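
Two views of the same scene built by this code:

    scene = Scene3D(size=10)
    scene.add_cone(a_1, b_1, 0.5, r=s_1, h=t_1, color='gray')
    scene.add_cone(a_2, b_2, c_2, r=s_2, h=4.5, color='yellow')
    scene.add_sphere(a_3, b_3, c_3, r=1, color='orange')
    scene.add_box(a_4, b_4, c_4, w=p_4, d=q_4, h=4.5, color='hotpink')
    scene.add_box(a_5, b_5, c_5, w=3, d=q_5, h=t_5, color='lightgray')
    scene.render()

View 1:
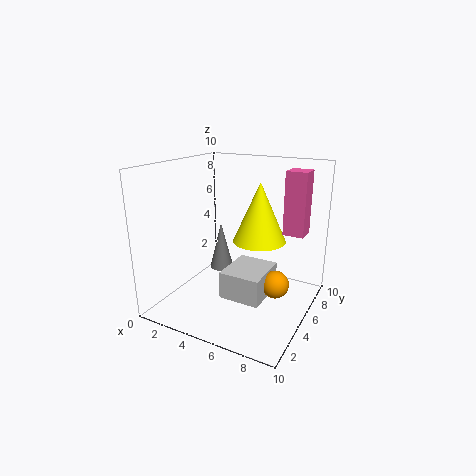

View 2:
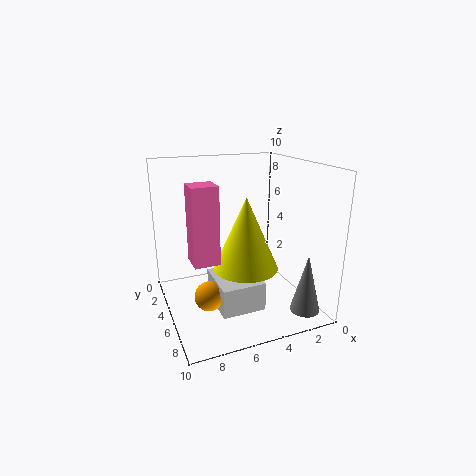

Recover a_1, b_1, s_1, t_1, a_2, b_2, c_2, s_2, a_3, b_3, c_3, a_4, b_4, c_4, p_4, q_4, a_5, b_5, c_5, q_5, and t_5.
a_1 = 1.5, b_1 = 8.5, s_1 = 1, t_1 = 4, a_2 = 5.5, b_2 = 7.5, c_2 = 4, s_2 = 2, a_3 = 7.5, b_3 = 6, c_3 = 1.5, a_4 = 7.5, b_4 = 7, c_4 = 5, p_4 = 1.5, q_4 = 1.5, a_5 = 4, b_5 = 4, c_5 = 0.5, q_5 = 3.5, t_5 = 2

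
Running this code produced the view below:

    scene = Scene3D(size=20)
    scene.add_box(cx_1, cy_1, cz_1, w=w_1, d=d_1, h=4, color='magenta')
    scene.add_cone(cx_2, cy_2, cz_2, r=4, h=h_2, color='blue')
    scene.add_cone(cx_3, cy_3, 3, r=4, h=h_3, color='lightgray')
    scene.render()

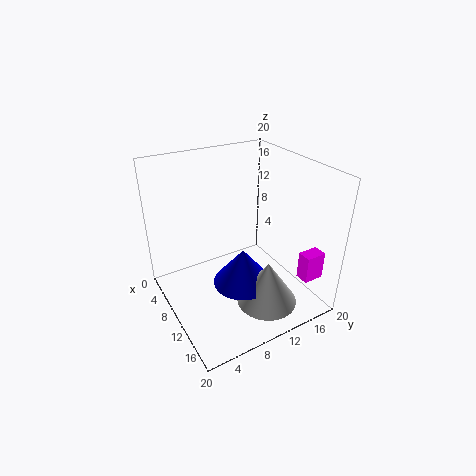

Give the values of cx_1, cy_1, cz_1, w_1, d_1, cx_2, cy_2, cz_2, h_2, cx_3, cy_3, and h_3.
cx_1 = 15; cy_1 = 17; cz_1 = 4; w_1 = 2; d_1 = 3; cx_2 = 13; cy_2 = 9; cz_2 = 5; h_2 = 5; cx_3 = 16; cy_3 = 11; h_3 = 6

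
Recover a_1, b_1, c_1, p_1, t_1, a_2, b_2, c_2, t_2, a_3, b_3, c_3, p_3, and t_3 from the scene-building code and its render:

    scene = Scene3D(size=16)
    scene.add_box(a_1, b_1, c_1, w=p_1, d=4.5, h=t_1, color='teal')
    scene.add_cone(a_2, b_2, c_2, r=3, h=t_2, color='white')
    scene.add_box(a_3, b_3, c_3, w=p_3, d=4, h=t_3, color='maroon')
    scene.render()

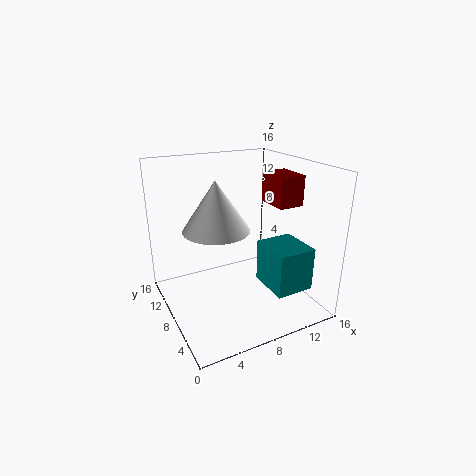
a_1 = 9; b_1 = 1; c_1 = 4; p_1 = 4; t_1 = 4.5; a_2 = 3.5; b_2 = 3.5; c_2 = 11.5; t_2 = 4.5; a_3 = 12.5; b_3 = 6.5; c_3 = 11; p_3 = 3; t_3 = 3.5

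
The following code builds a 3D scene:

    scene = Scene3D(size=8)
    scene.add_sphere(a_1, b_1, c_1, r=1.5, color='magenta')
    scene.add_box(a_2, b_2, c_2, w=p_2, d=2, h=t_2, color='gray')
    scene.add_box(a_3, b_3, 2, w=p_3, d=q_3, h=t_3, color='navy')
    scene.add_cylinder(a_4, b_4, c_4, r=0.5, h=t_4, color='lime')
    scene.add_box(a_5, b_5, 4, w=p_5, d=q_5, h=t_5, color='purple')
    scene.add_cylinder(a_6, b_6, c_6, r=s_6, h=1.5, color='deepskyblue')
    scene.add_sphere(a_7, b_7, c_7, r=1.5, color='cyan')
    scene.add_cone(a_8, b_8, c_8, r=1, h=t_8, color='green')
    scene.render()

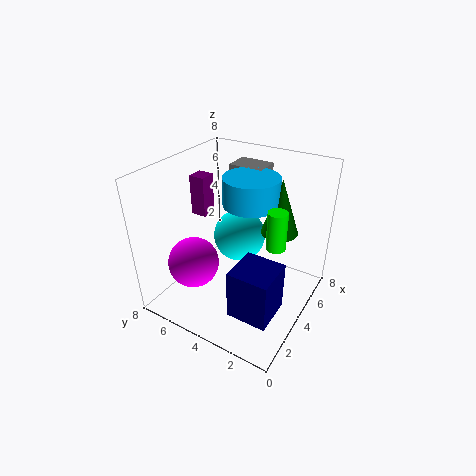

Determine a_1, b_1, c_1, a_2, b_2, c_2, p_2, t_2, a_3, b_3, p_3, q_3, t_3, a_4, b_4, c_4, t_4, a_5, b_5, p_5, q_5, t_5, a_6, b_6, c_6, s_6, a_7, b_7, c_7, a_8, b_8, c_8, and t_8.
a_1 = 3
b_1 = 6.5
c_1 = 2
a_2 = 5.5
b_2 = 3.5
c_2 = 6.5
p_2 = 1.5
t_2 = 1
a_3 = 0.5
b_3 = 0.5
p_3 = 2
q_3 = 2
t_3 = 2.5
a_4 = 3.5
b_4 = 1.5
c_4 = 4.5
t_4 = 2
a_5 = 5
b_5 = 7
p_5 = 1
q_5 = 1
t_5 = 2.5
a_6 = 4.5
b_6 = 3.5
c_6 = 6
s_6 = 1.5
a_7 = 5
b_7 = 4.5
c_7 = 3.5
a_8 = 5
b_8 = 2
c_8 = 4.5
t_8 = 3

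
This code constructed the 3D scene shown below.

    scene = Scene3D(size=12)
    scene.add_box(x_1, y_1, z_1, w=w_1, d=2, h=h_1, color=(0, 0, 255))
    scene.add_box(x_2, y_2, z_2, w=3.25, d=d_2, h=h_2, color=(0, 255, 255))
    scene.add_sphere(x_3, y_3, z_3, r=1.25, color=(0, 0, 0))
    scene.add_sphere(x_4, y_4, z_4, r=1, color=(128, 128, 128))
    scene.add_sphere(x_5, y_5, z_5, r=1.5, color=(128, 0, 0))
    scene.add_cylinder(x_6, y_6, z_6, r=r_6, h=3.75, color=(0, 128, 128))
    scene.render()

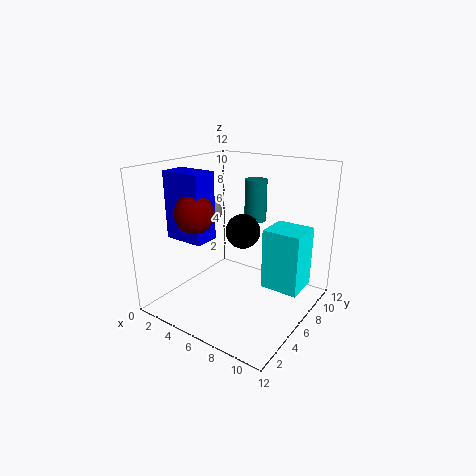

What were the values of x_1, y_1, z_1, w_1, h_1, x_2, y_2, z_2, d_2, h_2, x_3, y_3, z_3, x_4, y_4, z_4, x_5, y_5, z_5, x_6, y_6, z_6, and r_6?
x_1 = 2
y_1 = 2
z_1 = 6.5
w_1 = 3.25
h_1 = 5.25
x_2 = 7.75
y_2 = 7
z_2 = 1.5
d_2 = 3
h_2 = 5.25
x_3 = 8
y_3 = 3.75
z_3 = 7.75
x_4 = 1
y_4 = 8.75
z_4 = 6.75
x_5 = 4.5
y_5 = 2.5
z_5 = 8.75
x_6 = 5.5
y_6 = 9.5
z_6 = 6.5
r_6 = 1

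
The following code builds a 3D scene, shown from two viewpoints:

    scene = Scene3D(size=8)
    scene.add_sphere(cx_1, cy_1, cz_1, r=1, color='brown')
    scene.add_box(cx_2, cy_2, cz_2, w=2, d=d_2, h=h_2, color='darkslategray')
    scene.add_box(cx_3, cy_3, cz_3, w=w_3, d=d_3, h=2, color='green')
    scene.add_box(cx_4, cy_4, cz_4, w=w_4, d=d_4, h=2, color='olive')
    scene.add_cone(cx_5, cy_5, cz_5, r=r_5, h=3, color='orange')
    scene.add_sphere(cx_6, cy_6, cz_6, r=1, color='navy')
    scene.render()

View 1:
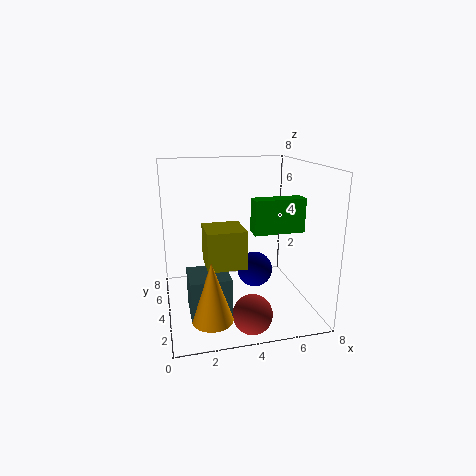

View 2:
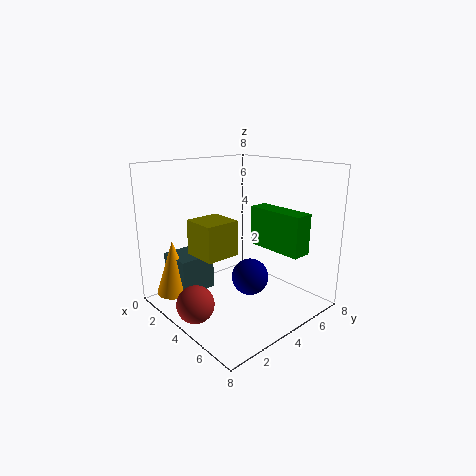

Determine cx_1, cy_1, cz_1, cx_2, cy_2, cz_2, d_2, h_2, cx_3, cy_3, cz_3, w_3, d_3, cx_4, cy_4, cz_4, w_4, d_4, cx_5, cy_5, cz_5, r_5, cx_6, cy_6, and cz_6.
cx_1 = 4, cy_1 = 1, cz_1 = 1, cx_2 = 1, cy_2 = 1, cz_2 = 1, d_2 = 2, h_2 = 2, cx_3 = 5, cy_3 = 4, cz_3 = 4, w_3 = 3, d_3 = 1, cx_4 = 2, cy_4 = 2, cz_4 = 3, w_4 = 2, d_4 = 2, cx_5 = 2, cy_5 = 1, cz_5 = 1, r_5 = 1, cx_6 = 5, cy_6 = 4, cz_6 = 2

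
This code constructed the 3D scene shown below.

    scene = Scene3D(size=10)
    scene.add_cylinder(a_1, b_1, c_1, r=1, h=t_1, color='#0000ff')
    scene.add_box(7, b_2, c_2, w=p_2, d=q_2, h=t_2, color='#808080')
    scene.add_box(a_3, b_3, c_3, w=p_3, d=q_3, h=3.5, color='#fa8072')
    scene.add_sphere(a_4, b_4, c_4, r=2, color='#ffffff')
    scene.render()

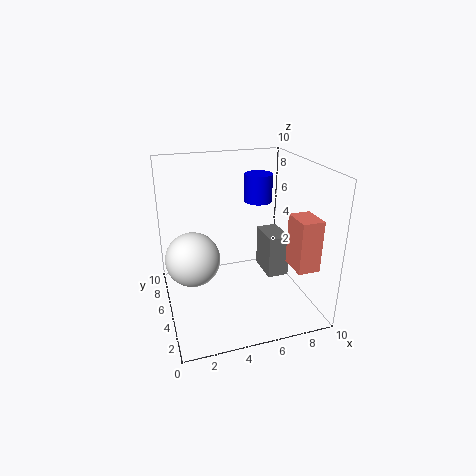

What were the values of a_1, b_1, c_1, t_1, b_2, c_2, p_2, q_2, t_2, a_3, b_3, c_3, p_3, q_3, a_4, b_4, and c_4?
a_1 = 7; b_1 = 6.5; c_1 = 7; t_1 = 2; b_2 = 4; c_2 = 2; p_2 = 1.5; q_2 = 2.5; t_2 = 3; a_3 = 8; b_3 = 1.5; c_3 = 3.5; p_3 = 1.5; q_3 = 2; a_4 = 2; b_4 = 6.5; c_4 = 3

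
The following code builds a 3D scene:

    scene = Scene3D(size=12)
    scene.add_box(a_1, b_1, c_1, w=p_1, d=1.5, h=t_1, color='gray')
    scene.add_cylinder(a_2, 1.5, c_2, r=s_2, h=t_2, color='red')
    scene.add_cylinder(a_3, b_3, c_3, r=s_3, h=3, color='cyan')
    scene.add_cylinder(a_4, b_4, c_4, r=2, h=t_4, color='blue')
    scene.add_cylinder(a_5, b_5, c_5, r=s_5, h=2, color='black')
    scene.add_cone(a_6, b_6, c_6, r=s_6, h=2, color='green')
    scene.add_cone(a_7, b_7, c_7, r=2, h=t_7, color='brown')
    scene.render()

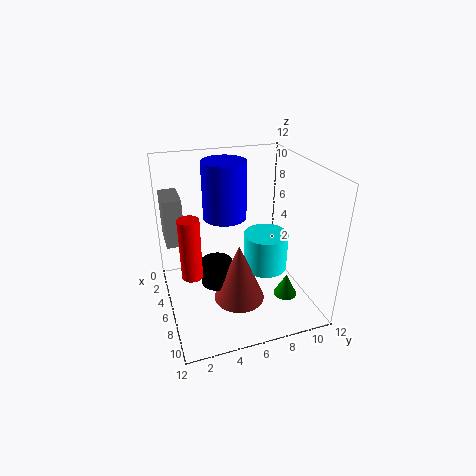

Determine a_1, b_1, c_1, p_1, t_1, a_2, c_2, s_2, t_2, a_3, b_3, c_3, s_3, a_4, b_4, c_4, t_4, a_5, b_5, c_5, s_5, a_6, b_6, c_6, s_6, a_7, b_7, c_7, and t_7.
a_1 = 2
b_1 = 0.25
c_1 = 5.5
p_1 = 3
t_1 = 4
a_2 = 9
c_2 = 5.25
s_2 = 0.75
t_2 = 4.5
a_3 = 7.75
b_3 = 7.75
c_3 = 4
s_3 = 1.75
a_4 = 2.25
b_4 = 6
c_4 = 6.25
t_4 = 5.25
a_5 = 7.25
b_5 = 3.75
c_5 = 3
s_5 = 1.25
a_6 = 8
b_6 = 9.75
c_6 = 0.75
s_6 = 1
a_7 = 8.5
b_7 = 5.25
c_7 = 2
t_7 = 4.75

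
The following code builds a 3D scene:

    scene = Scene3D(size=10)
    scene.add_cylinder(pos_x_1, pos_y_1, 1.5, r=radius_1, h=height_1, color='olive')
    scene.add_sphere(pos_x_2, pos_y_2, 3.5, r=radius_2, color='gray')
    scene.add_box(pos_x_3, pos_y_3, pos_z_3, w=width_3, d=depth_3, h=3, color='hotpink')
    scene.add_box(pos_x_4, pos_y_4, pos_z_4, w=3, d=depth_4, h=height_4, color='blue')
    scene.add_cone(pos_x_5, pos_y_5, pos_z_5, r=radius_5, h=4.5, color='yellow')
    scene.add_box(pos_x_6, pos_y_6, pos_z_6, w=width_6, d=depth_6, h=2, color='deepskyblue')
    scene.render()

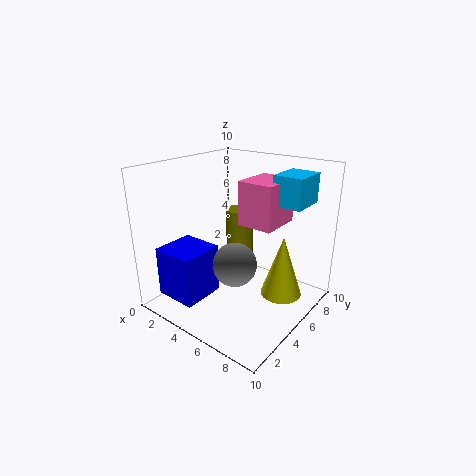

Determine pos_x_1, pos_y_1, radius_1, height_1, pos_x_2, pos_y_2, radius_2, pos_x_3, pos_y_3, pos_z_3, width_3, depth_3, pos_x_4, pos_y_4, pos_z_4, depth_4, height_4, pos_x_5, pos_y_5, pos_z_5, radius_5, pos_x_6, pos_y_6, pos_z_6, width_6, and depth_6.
pos_x_1 = 4
pos_y_1 = 6.5
radius_1 = 1
height_1 = 5
pos_x_2 = 5.5
pos_y_2 = 4
radius_2 = 1.5
pos_x_3 = 5
pos_y_3 = 5
pos_z_3 = 6
width_3 = 2.5
depth_3 = 3
pos_x_4 = 1
pos_y_4 = 1
pos_z_4 = 1
depth_4 = 3
height_4 = 3.5
pos_x_5 = 7.5
pos_y_5 = 7
pos_z_5 = 0.5
radius_5 = 1.5
pos_x_6 = 7
pos_y_6 = 6
pos_z_6 = 7.5
width_6 = 2
depth_6 = 2.5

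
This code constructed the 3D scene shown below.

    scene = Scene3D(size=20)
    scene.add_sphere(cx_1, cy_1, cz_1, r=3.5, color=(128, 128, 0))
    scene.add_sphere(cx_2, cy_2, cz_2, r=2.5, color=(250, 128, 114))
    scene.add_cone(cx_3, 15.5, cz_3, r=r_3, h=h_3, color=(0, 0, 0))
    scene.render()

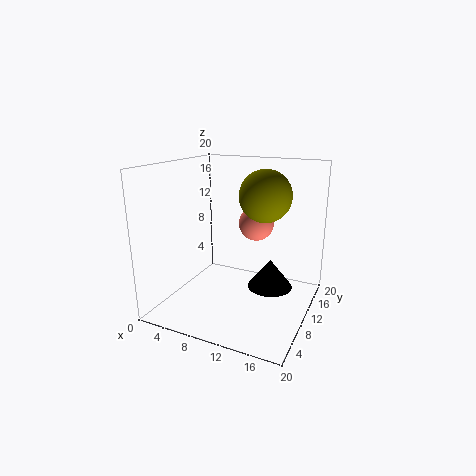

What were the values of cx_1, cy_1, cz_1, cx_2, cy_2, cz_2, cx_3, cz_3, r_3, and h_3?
cx_1 = 13.5; cy_1 = 11; cz_1 = 16; cx_2 = 11.5; cy_2 = 13; cz_2 = 11.5; cx_3 = 13; cz_3 = 0.5; r_3 = 3.5; h_3 = 4.5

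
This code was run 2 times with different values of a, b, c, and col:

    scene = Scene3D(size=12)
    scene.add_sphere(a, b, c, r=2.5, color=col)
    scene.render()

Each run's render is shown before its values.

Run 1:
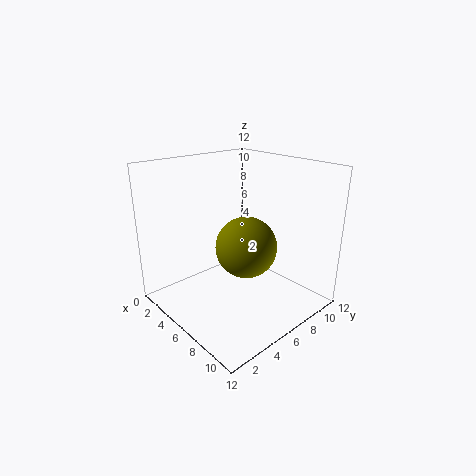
a = 7, b = 6, c = 5.5, col = 'olive'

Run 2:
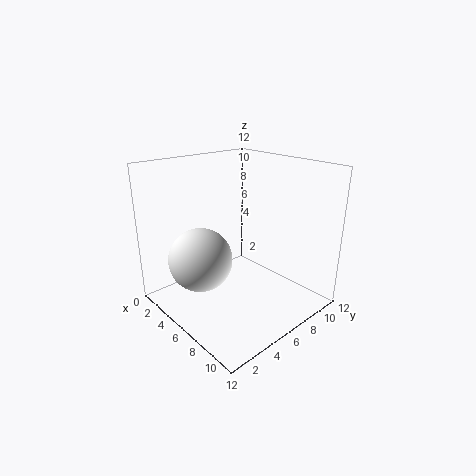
a = 5.5, b = 2.5, c = 5, col = 'white'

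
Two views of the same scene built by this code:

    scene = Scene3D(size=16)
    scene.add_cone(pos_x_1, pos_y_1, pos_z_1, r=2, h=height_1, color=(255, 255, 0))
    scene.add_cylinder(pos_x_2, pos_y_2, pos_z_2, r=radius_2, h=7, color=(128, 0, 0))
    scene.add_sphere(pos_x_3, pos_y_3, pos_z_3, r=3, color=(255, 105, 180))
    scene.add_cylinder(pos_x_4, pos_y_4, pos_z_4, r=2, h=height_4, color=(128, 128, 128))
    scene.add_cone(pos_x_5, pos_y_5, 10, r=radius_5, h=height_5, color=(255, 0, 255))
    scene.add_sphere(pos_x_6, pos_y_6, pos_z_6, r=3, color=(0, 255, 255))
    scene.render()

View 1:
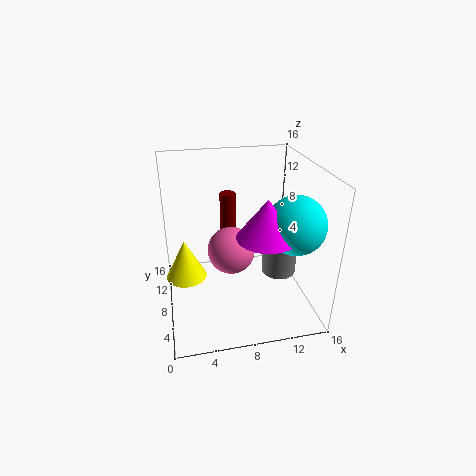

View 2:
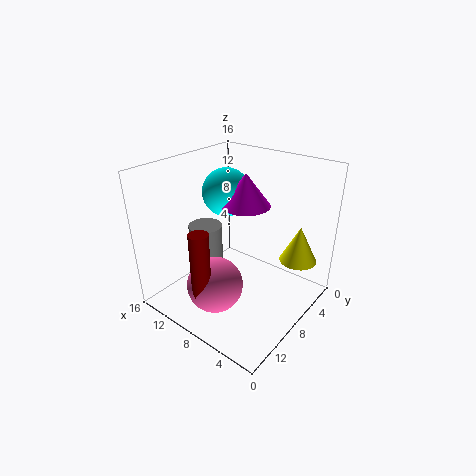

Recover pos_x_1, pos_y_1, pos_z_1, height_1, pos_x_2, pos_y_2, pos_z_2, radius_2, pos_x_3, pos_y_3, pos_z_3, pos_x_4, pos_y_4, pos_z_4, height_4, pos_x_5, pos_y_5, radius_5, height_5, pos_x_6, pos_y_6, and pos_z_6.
pos_x_1 = 2, pos_y_1 = 5, pos_z_1 = 6, height_1 = 4, pos_x_2 = 8, pos_y_2 = 14, pos_z_2 = 4, radius_2 = 1, pos_x_3 = 8, pos_y_3 = 12, pos_z_3 = 4, pos_x_4 = 13, pos_y_4 = 8, pos_z_4 = 3, height_4 = 5, pos_x_5 = 10, pos_y_5 = 4, radius_5 = 3, height_5 = 4, pos_x_6 = 13, pos_y_6 = 4, pos_z_6 = 11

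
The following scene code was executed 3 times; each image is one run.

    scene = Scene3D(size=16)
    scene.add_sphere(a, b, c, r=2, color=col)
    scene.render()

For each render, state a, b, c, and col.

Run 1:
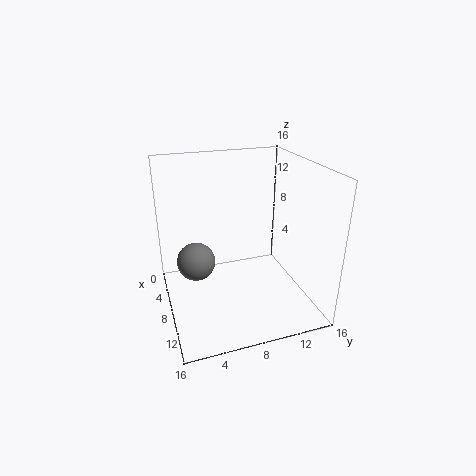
a = 9
b = 3
c = 6.5
col = 'gray'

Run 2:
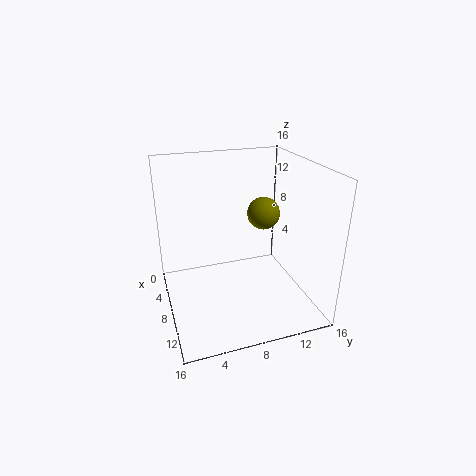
a = 4.5
b = 12.5
c = 9
col = 'olive'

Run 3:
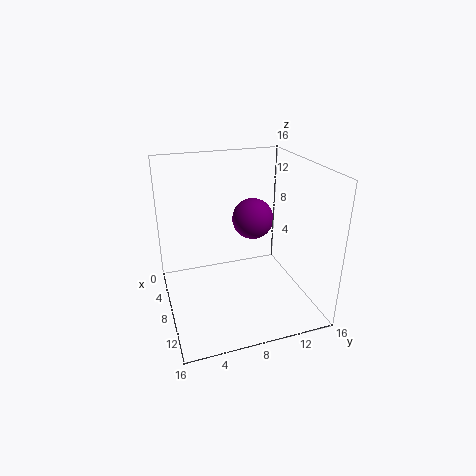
a = 11
b = 8.5
c = 11.5
col = 'purple'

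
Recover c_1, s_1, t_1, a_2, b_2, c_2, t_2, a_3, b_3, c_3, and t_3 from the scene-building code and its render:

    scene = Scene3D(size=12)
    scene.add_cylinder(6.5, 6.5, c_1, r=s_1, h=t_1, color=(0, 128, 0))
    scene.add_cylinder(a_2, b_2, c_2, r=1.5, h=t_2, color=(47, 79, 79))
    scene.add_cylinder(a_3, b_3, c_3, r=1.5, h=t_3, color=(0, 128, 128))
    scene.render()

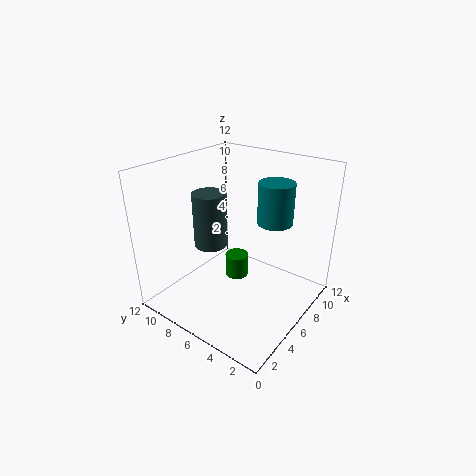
c_1 = 2, s_1 = 1, t_1 = 2, a_2 = 6.5, b_2 = 9.5, c_2 = 4, t_2 = 5, a_3 = 8.5, b_3 = 4, c_3 = 7, t_3 = 3.5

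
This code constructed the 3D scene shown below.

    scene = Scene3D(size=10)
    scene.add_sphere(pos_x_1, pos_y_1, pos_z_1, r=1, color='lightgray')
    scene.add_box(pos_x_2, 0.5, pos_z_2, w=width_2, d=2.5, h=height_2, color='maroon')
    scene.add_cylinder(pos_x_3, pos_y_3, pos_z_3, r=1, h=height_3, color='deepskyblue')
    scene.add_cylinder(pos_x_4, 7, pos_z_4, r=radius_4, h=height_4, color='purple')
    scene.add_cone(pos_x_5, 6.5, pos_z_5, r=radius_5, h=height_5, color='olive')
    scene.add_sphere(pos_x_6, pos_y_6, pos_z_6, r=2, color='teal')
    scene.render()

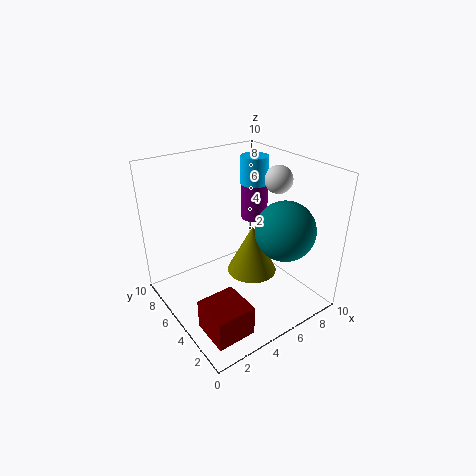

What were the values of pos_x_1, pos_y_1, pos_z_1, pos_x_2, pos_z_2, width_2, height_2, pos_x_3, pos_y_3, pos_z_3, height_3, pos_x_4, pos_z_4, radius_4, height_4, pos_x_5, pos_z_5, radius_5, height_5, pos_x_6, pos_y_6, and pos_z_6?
pos_x_1 = 8.5, pos_y_1 = 5, pos_z_1 = 8.5, pos_x_2 = 0.5, pos_z_2 = 1, width_2 = 2.5, height_2 = 2, pos_x_3 = 7.5, pos_y_3 = 6.5, pos_z_3 = 8, height_3 = 2, pos_x_4 = 8, pos_z_4 = 5, radius_4 = 1, height_4 = 4, pos_x_5 = 7.5, pos_z_5 = 0.5, radius_5 = 2, height_5 = 4, pos_x_6 = 7, pos_y_6 = 2.5, pos_z_6 = 6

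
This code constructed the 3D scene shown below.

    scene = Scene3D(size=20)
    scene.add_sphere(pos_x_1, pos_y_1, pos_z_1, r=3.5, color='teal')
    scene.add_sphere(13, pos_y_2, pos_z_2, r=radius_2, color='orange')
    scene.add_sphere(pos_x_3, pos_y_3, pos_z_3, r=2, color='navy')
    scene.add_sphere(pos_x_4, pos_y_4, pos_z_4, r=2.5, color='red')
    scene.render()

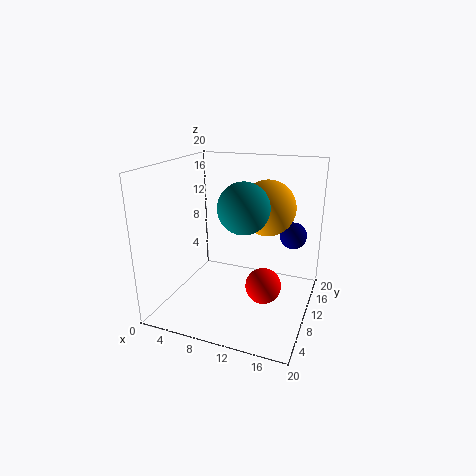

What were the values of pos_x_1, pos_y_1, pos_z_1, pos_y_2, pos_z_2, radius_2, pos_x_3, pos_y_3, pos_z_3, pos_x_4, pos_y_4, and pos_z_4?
pos_x_1 = 11, pos_y_1 = 9.5, pos_z_1 = 14.5, pos_y_2 = 14, pos_z_2 = 13.5, radius_2 = 4, pos_x_3 = 16.5, pos_y_3 = 16, pos_z_3 = 9, pos_x_4 = 14, pos_y_4 = 9.5, pos_z_4 = 3.5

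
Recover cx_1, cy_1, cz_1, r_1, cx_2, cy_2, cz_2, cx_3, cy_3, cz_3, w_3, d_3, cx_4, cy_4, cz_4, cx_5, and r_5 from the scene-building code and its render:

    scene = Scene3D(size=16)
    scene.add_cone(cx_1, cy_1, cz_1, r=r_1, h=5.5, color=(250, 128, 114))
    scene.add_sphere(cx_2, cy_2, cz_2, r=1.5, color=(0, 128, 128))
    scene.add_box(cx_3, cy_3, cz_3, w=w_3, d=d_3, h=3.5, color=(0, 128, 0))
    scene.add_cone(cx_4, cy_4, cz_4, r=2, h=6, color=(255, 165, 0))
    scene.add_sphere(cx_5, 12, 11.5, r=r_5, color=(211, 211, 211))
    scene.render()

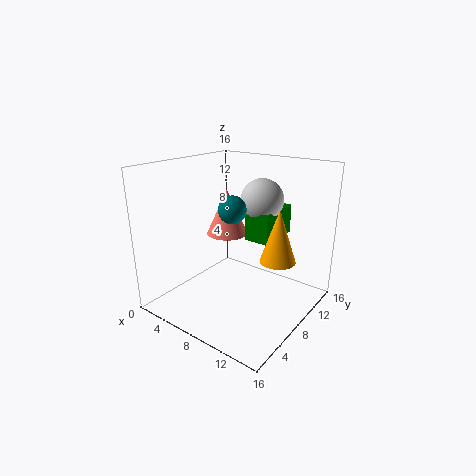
cx_1 = 4.5, cy_1 = 10.5, cz_1 = 7, r_1 = 2.5, cx_2 = 8, cy_2 = 7, cz_2 = 11.5, cx_3 = 7.5, cy_3 = 10, cz_3 = 7, w_3 = 3, d_3 = 5.5, cx_4 = 12, cy_4 = 10, cz_4 = 5.5, cx_5 = 8.5, r_5 = 2.5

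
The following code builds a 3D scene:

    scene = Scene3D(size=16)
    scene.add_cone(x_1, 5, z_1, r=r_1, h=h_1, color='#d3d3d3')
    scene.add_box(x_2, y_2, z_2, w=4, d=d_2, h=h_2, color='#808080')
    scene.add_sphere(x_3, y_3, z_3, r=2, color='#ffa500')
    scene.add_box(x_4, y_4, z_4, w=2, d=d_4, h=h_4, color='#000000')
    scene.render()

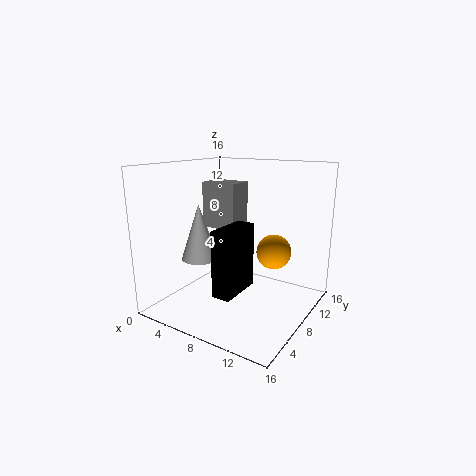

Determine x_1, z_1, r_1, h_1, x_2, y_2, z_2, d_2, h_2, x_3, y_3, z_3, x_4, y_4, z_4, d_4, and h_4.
x_1 = 5
z_1 = 6
r_1 = 2
h_1 = 6
x_2 = 4
y_2 = 7
z_2 = 9
d_2 = 3
h_2 = 5
x_3 = 11
y_3 = 11
z_3 = 6
x_4 = 8
y_4 = 3
z_4 = 3
d_4 = 5
h_4 = 7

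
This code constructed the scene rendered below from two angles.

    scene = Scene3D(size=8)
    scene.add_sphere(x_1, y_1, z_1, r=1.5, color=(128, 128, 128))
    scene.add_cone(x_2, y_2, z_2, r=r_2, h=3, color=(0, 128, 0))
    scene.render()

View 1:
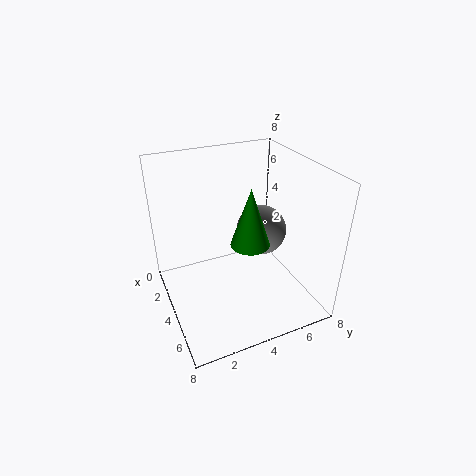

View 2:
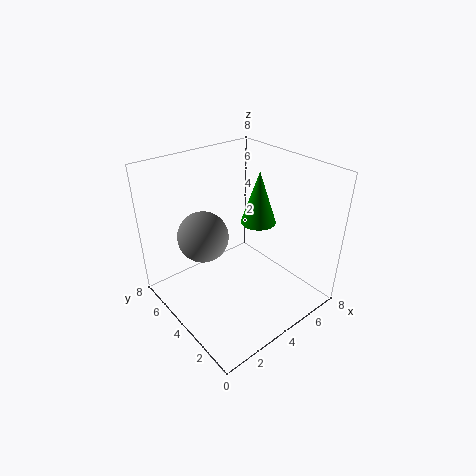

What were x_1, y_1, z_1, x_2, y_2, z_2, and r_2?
x_1 = 3, y_1 = 6, z_1 = 3.5, x_2 = 5.5, y_2 = 4, z_2 = 4.5, r_2 = 1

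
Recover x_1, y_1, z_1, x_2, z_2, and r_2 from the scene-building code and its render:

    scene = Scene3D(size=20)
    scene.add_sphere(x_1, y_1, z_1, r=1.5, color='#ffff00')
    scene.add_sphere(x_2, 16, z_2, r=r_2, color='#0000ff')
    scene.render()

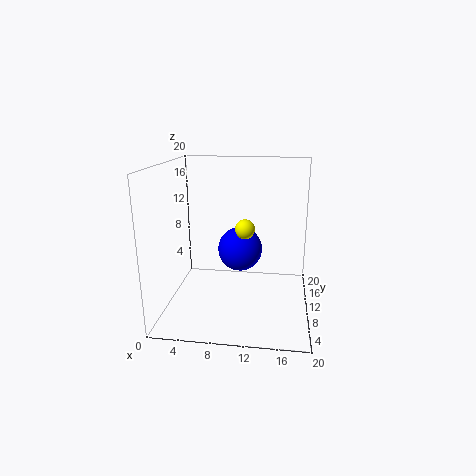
x_1 = 10.5, y_1 = 14, z_1 = 10, x_2 = 9.5, z_2 = 6, r_2 = 3.5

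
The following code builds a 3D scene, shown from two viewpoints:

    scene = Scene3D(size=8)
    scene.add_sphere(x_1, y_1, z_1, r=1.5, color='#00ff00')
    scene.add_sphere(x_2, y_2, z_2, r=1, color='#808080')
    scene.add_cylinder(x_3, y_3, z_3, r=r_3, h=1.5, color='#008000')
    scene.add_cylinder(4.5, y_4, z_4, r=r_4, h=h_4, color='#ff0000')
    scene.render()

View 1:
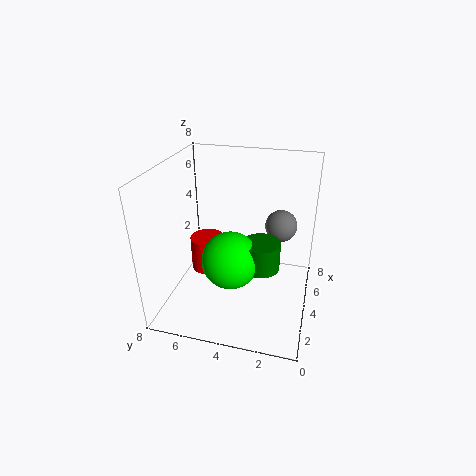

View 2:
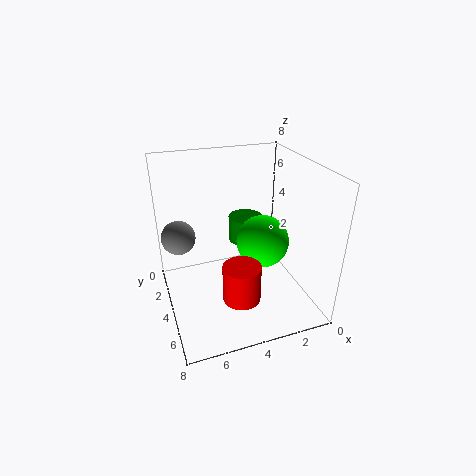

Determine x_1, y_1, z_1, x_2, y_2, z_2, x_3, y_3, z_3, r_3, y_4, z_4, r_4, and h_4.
x_1 = 2.5
y_1 = 4
z_1 = 3.5
x_2 = 7
y_2 = 2
z_2 = 3.5
x_3 = 3
y_3 = 2.5
z_3 = 3
r_3 = 1
y_4 = 6
z_4 = 1.5
r_4 = 1
h_4 = 2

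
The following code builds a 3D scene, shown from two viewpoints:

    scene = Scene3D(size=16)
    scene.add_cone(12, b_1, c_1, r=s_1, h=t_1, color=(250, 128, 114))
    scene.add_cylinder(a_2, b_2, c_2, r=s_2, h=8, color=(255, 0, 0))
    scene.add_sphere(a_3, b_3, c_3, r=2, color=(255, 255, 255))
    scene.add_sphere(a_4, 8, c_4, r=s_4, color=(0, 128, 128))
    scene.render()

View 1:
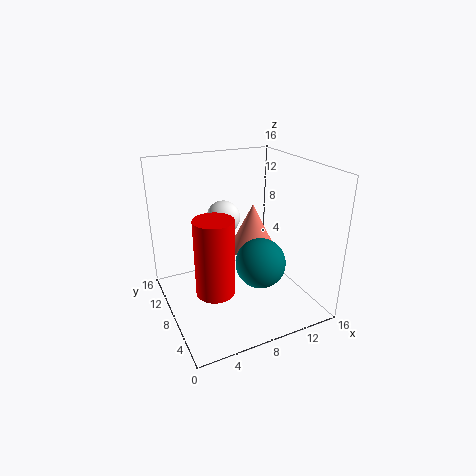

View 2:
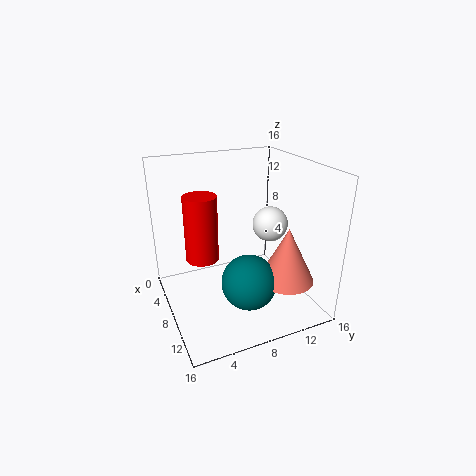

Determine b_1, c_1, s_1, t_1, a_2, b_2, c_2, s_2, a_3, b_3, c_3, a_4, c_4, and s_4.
b_1 = 12, c_1 = 4, s_1 = 3, t_1 = 6, a_2 = 4, b_2 = 5, c_2 = 4, s_2 = 2, a_3 = 8, b_3 = 12, c_3 = 9, a_4 = 11, c_4 = 4, s_4 = 3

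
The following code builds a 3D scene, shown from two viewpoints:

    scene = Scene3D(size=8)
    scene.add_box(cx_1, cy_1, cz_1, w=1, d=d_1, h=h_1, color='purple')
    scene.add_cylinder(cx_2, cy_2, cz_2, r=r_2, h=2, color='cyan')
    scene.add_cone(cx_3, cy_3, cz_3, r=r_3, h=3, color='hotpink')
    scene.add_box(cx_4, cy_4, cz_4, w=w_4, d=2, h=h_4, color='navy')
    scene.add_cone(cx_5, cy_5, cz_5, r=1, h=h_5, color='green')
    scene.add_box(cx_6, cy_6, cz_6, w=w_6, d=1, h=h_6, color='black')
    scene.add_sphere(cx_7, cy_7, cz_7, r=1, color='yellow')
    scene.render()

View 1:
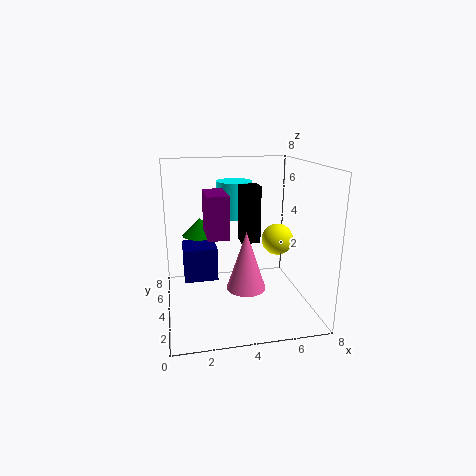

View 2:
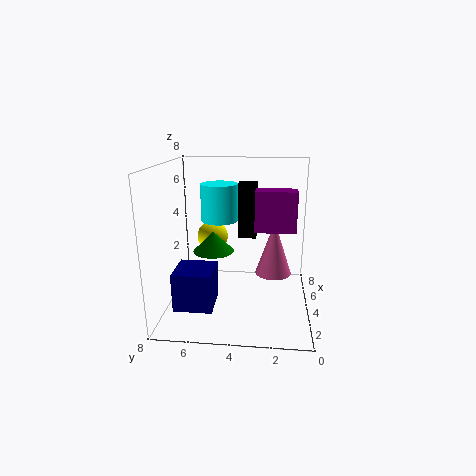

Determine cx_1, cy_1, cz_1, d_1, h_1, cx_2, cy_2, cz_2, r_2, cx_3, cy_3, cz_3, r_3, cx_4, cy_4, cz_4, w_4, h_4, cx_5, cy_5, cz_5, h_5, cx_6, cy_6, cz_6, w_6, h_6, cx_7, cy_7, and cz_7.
cx_1 = 2
cy_1 = 1
cz_1 = 5
d_1 = 2
h_1 = 2
cx_2 = 4
cy_2 = 5
cz_2 = 5
r_2 = 1
cx_3 = 4
cy_3 = 2
cz_3 = 2
r_3 = 1
cx_4 = 1
cy_4 = 5
cz_4 = 1
w_4 = 2
h_4 = 2
cx_5 = 2
cy_5 = 5
cz_5 = 4
h_5 = 1
cx_6 = 4
cy_6 = 3
cz_6 = 4
w_6 = 1
h_6 = 3
cx_7 = 7
cy_7 = 6
cz_7 = 3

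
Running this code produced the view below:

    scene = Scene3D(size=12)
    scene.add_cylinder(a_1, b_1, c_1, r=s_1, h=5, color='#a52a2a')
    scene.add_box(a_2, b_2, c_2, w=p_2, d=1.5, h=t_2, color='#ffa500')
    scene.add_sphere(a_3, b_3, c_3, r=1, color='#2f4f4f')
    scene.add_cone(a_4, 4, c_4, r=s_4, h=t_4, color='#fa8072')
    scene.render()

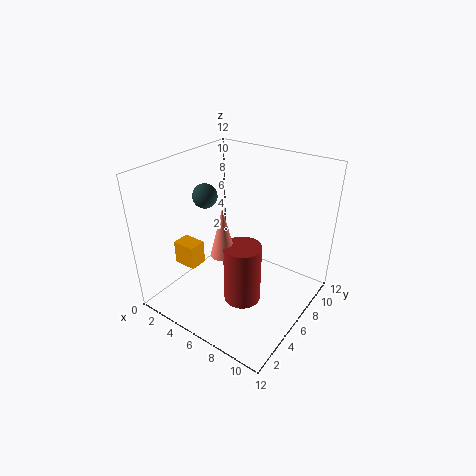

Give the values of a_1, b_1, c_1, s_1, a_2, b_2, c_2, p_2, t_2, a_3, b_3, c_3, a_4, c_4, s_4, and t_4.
a_1 = 7.5, b_1 = 4.5, c_1 = 1.5, s_1 = 1.5, a_2 = 1.5, b_2 = 3, c_2 = 3.5, p_2 = 2, t_2 = 2, a_3 = 3.5, b_3 = 5, c_3 = 9.5, a_4 = 6, c_4 = 5.5, s_4 = 1, t_4 = 4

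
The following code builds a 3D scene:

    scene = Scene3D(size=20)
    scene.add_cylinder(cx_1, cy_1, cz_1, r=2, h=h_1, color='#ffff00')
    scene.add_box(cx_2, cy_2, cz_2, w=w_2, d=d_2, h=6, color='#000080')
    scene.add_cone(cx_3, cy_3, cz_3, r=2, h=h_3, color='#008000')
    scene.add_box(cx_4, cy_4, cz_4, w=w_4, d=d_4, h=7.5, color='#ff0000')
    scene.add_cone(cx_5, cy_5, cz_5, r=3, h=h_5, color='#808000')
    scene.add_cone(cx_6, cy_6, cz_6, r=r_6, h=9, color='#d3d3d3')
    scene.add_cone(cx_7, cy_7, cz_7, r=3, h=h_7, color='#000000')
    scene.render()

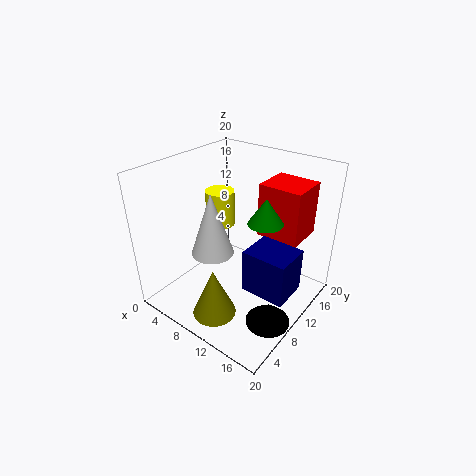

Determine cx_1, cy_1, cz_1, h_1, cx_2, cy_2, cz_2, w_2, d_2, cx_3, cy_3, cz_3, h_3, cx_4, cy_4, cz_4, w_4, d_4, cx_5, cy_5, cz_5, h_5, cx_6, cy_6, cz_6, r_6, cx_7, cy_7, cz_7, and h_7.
cx_1 = 6.5
cy_1 = 10.5
cz_1 = 11
h_1 = 5
cx_2 = 13
cy_2 = 7
cz_2 = 4.5
w_2 = 6
d_2 = 5
cx_3 = 16.5
cy_3 = 6.5
cz_3 = 16
h_3 = 3
cx_4 = 11.5
cy_4 = 12.5
cz_4 = 10
w_4 = 6
d_4 = 5.5
cx_5 = 10
cy_5 = 4.5
cz_5 = 0.5
h_5 = 7
cx_6 = 7
cy_6 = 8
cz_6 = 7.5
r_6 = 3
cx_7 = 17
cy_7 = 7.5
cz_7 = 0.5
h_7 = 3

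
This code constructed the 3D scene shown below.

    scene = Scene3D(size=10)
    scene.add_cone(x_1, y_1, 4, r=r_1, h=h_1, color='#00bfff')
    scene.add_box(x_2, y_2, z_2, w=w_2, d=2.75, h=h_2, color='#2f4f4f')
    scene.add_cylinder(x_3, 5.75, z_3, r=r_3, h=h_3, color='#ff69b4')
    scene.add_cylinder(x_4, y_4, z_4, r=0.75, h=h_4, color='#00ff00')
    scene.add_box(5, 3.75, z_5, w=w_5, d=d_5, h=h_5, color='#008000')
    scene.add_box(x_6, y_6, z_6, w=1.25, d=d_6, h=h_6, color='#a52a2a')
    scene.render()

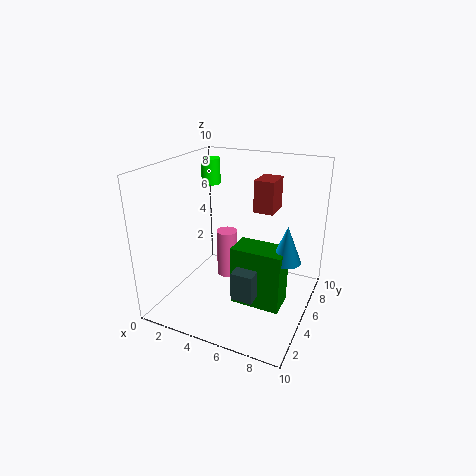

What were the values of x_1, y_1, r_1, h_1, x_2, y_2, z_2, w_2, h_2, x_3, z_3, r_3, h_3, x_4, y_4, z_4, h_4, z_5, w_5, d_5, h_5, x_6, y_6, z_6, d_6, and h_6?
x_1 = 8.5
y_1 = 5
r_1 = 1
h_1 = 2.5
x_2 = 5.5
y_2 = 2.75
z_2 = 1.5
w_2 = 1.5
h_2 = 2
x_3 = 3.75
z_3 = 1.5
r_3 = 0.75
h_3 = 3.5
x_4 = 1
y_4 = 8.5
z_4 = 7.5
h_4 = 2
z_5 = 0.5
w_5 = 3.5
d_5 = 2
h_5 = 4.25
x_6 = 6.5
y_6 = 4
z_6 = 7.5
d_6 = 1.75
h_6 = 2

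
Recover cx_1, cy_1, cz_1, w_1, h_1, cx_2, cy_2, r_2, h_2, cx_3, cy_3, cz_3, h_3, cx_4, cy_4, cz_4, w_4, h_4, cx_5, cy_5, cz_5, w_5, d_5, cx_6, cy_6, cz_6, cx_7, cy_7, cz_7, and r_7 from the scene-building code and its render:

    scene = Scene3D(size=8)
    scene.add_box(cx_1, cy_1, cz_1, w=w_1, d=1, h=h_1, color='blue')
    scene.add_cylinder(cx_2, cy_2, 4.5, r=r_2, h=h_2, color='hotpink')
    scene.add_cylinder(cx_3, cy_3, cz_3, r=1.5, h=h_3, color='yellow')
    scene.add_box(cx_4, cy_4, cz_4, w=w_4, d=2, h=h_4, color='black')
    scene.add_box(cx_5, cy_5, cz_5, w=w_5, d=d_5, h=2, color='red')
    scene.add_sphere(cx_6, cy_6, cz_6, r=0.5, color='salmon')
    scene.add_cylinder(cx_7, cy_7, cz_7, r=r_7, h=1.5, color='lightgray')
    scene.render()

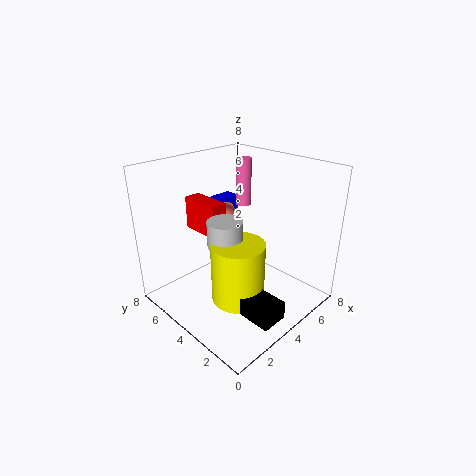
cx_1 = 5.5; cy_1 = 7; cz_1 = 4; w_1 = 1.5; h_1 = 1; cx_2 = 7; cy_2 = 6.5; r_2 = 0.5; h_2 = 3; cx_3 = 3.5; cy_3 = 3.5; cz_3 = 0.5; h_3 = 3.5; cx_4 = 2.5; cy_4 = 0.5; cz_4 = 0.5; w_4 = 1.5; h_4 = 1; cx_5 = 3.5; cy_5 = 5.5; cz_5 = 3.5; w_5 = 1; d_5 = 2.5; cx_6 = 5.5; cy_6 = 6.5; cz_6 = 4.5; cx_7 = 3.5; cy_7 = 4.5; cz_7 = 3.5; r_7 = 1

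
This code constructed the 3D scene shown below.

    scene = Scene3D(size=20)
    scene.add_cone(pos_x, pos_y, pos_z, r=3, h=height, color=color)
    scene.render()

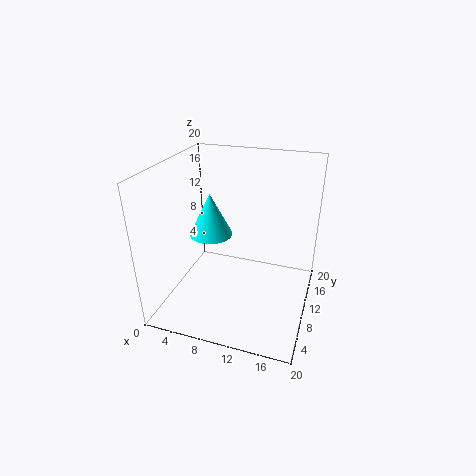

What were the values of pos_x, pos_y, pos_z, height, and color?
pos_x = 6, pos_y = 10, pos_z = 10, height = 6, color = 'cyan'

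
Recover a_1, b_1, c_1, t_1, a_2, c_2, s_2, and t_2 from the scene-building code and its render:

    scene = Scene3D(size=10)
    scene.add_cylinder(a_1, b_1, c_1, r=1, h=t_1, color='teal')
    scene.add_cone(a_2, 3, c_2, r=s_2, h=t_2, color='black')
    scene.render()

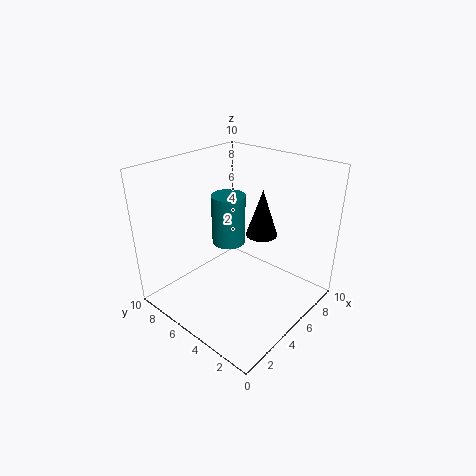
a_1 = 3
b_1 = 4
c_1 = 6
t_1 = 3
a_2 = 5
c_2 = 6
s_2 = 1
t_2 = 3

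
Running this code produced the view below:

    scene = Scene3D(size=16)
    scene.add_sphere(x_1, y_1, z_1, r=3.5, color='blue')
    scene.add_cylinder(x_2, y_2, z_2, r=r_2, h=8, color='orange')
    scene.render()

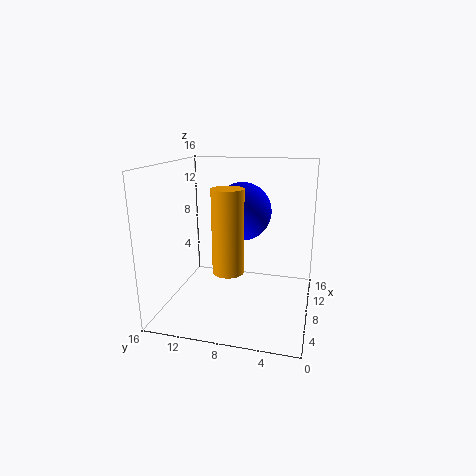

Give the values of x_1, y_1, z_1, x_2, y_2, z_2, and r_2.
x_1 = 12
y_1 = 8.5
z_1 = 10
x_2 = 2.5
y_2 = 7.5
z_2 = 6.5
r_2 = 1.5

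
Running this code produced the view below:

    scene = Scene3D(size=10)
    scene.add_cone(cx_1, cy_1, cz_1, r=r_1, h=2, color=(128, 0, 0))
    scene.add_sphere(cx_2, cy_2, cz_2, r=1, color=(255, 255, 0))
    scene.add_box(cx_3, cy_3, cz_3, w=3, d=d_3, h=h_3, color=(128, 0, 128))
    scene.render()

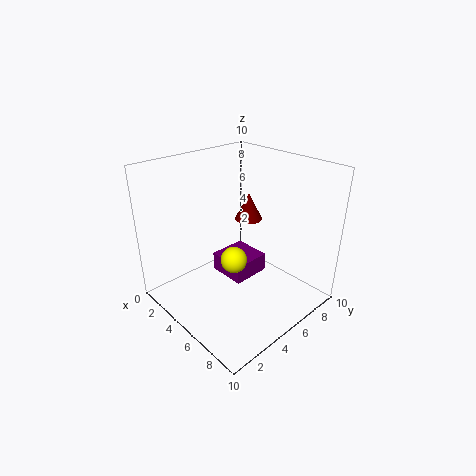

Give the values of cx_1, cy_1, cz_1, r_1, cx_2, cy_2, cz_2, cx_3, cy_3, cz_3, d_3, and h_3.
cx_1 = 4, cy_1 = 7, cz_1 = 5.5, r_1 = 1, cx_2 = 4, cy_2 = 5.5, cz_2 = 2.5, cx_3 = 1.5, cy_3 = 5.5, cz_3 = 0.5, d_3 = 3, h_3 = 1.5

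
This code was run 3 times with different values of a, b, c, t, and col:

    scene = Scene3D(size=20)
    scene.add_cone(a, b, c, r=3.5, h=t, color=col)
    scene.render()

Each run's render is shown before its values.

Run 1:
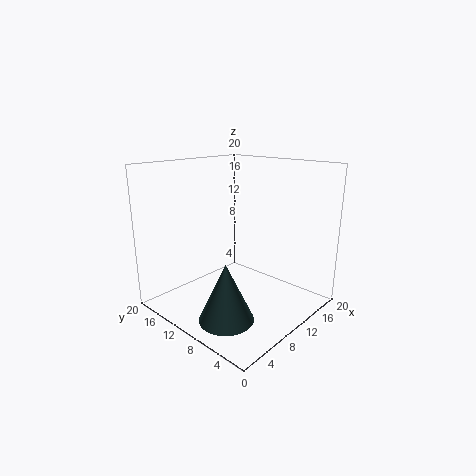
a = 4; b = 6.5; c = 1.5; t = 7.5; col = 'darkslategray'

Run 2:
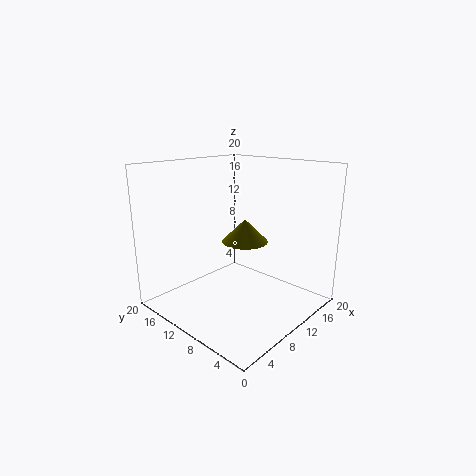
a = 13.75; b = 12; c = 8; t = 3.5; col = 'olive'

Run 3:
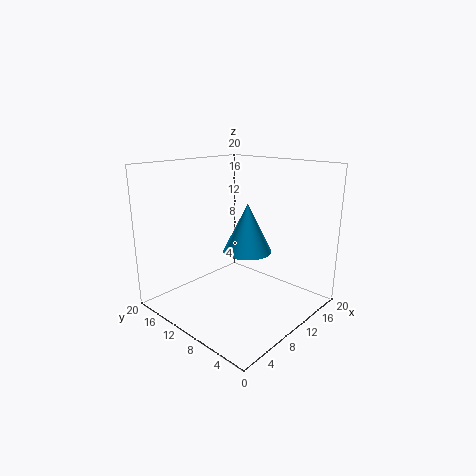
a = 12; b = 10; c = 7.5; t = 7; col = 'deepskyblue'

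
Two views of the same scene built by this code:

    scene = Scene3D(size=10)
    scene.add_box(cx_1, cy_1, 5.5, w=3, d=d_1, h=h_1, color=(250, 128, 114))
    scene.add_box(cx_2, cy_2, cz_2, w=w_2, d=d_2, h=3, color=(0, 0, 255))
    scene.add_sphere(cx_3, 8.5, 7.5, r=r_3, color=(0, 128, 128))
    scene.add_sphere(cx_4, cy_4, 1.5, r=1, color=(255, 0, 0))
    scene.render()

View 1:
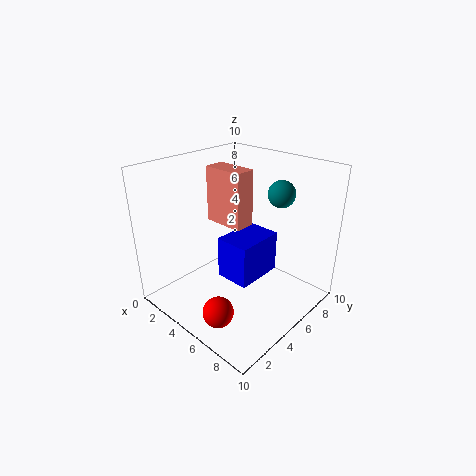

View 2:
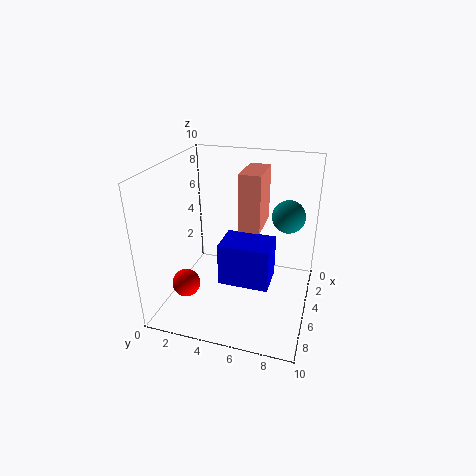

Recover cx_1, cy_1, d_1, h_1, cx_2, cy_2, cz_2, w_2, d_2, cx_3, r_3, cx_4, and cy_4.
cx_1 = 2, cy_1 = 5, d_1 = 1.5, h_1 = 4, cx_2 = 4, cy_2 = 4, cz_2 = 2, w_2 = 2.5, d_2 = 3.5, cx_3 = 6, r_3 = 1, cx_4 = 6.5, cy_4 = 1.5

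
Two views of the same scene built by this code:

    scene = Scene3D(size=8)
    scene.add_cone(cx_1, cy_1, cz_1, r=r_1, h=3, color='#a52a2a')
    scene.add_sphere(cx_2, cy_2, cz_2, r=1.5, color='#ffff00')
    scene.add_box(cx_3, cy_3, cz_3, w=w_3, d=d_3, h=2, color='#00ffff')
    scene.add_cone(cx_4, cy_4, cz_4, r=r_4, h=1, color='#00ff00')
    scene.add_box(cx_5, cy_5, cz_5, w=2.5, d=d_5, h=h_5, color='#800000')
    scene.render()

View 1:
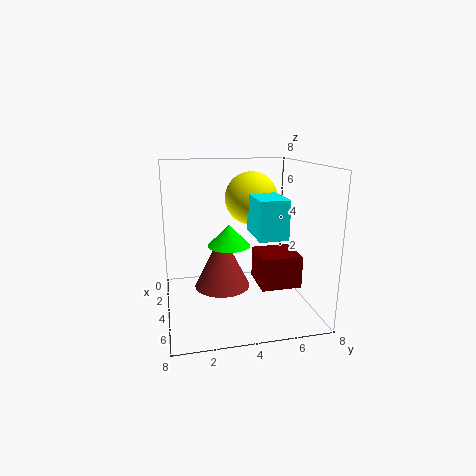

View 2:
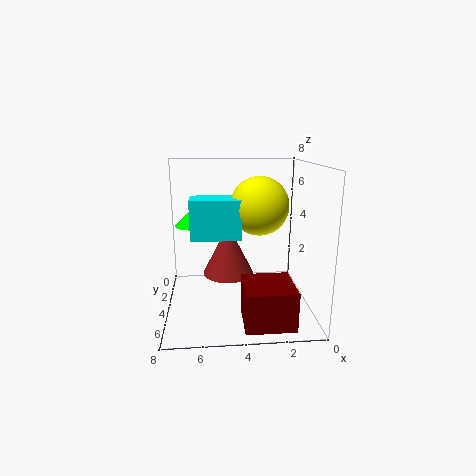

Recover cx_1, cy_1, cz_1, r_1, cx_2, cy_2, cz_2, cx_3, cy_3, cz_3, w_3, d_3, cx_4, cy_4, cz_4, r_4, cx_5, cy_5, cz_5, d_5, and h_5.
cx_1 = 4.5, cy_1 = 3, cz_1 = 1.5, r_1 = 1.5, cx_2 = 3, cy_2 = 5, cz_2 = 6, cx_3 = 4, cy_3 = 4.5, cz_3 = 4.5, w_3 = 2.5, d_3 = 1.5, cx_4 = 6.5, cy_4 = 3, cz_4 = 4.5, r_4 = 1, cx_5 = 1.5, cy_5 = 5.5, cz_5 = 0.5, d_5 = 2.5, h_5 = 2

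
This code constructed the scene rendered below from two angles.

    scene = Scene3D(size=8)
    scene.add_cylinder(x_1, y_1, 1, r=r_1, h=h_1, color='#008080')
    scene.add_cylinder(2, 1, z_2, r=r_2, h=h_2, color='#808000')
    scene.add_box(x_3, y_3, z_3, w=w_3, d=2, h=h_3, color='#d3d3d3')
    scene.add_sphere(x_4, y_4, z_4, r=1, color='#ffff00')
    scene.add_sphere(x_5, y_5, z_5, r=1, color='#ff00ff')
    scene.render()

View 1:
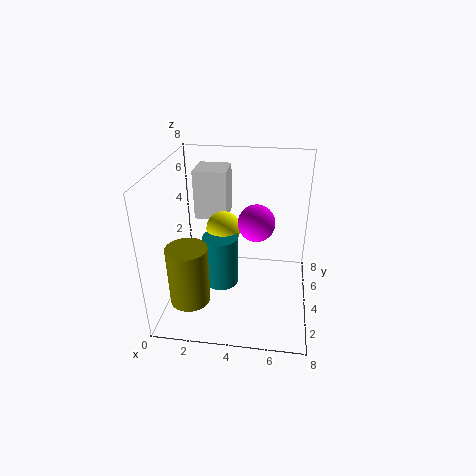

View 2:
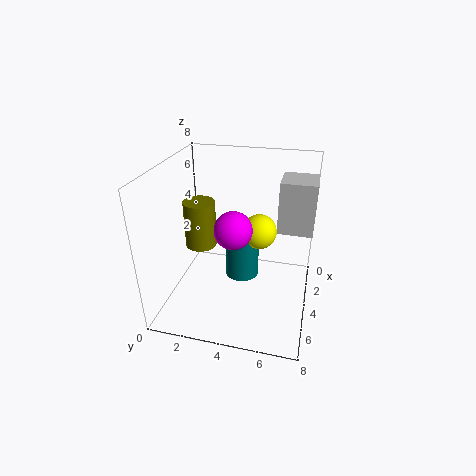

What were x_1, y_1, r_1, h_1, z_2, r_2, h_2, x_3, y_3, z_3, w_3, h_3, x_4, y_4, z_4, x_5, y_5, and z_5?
x_1 = 3
y_1 = 4
r_1 = 1
h_1 = 3
z_2 = 2
r_2 = 1
h_2 = 3
x_3 = 1
y_3 = 6
z_3 = 4
w_3 = 2
h_3 = 3
x_4 = 3
y_4 = 5
z_4 = 4
x_5 = 5
y_5 = 4
z_5 = 5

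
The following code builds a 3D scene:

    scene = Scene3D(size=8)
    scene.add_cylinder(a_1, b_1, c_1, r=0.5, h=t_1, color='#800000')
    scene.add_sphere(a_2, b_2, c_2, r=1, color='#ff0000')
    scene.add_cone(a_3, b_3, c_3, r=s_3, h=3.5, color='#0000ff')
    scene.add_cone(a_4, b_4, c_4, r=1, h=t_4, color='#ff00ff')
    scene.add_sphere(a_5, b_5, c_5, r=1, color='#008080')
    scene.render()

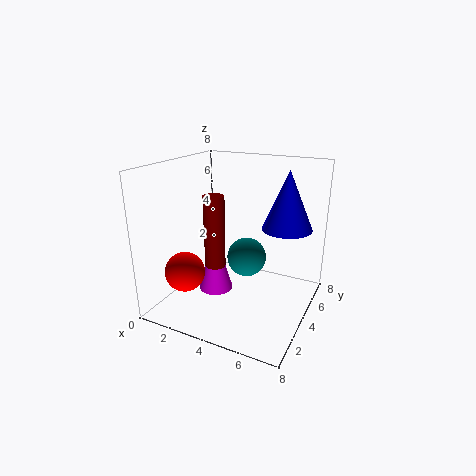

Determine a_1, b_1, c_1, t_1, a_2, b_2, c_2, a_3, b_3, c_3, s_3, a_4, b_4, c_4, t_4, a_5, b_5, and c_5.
a_1 = 4; b_1 = 1.5; c_1 = 3.5; t_1 = 3.5; a_2 = 2.5; b_2 = 1; c_2 = 3; a_3 = 6; b_3 = 6.5; c_3 = 4; s_3 = 1.5; a_4 = 2.5; b_4 = 4; c_4 = 0.5; t_4 = 3.5; a_5 = 5; b_5 = 3; c_5 = 3.5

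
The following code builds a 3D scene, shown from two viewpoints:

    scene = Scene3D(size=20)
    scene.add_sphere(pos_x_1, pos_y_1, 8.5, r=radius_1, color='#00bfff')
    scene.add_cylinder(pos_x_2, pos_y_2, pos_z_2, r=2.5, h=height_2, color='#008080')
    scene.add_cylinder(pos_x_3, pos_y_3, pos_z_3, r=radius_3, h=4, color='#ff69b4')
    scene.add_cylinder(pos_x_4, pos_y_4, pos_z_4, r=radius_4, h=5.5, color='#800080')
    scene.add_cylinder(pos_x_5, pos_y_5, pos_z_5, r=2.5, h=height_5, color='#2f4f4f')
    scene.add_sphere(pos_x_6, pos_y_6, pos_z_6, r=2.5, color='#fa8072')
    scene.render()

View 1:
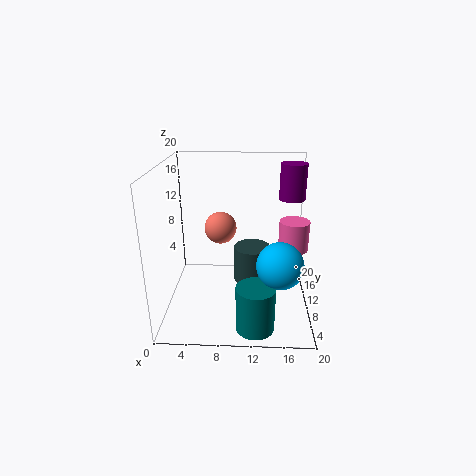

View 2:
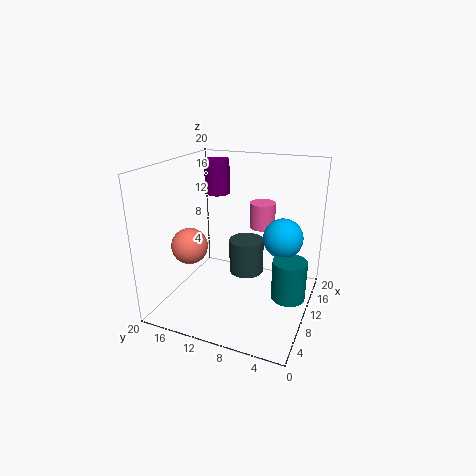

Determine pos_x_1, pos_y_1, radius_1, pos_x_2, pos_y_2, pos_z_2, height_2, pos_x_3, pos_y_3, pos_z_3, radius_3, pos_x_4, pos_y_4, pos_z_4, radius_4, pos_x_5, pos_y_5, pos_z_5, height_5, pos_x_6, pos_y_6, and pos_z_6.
pos_x_1 = 15.5
pos_y_1 = 5
radius_1 = 3
pos_x_2 = 12.5
pos_y_2 = 3
pos_z_2 = 0.5
height_2 = 6
pos_x_3 = 17.5
pos_y_3 = 9
pos_z_3 = 9
radius_3 = 2
pos_x_4 = 18
pos_y_4 = 17
pos_z_4 = 13.5
radius_4 = 2
pos_x_5 = 12
pos_y_5 = 9.5
pos_z_5 = 4
height_5 = 5
pos_x_6 = 7
pos_y_6 = 16
pos_z_6 = 9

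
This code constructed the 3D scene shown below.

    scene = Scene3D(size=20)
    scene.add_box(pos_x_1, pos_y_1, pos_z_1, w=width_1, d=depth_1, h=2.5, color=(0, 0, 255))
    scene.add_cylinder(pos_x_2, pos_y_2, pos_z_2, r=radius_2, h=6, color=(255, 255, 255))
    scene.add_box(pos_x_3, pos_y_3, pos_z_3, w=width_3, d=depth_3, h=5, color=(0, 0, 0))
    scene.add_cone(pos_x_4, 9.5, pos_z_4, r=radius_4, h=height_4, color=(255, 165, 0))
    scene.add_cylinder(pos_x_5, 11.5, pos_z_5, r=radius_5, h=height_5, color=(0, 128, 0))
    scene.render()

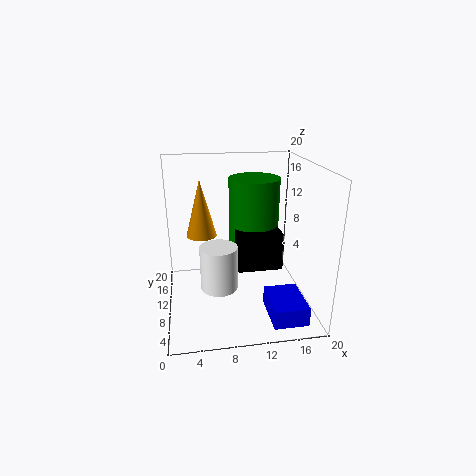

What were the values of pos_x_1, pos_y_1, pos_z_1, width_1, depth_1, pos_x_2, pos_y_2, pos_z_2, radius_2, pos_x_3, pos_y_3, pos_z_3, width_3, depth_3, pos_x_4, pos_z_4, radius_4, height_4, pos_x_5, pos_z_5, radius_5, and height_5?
pos_x_1 = 13; pos_y_1 = 0.5; pos_z_1 = 1.5; width_1 = 4.5; depth_1 = 6; pos_x_2 = 7; pos_y_2 = 7.5; pos_z_2 = 4; radius_2 = 2.5; pos_x_3 = 9.5; pos_y_3 = 6.5; pos_z_3 = 6.5; width_3 = 6; depth_3 = 5.5; pos_x_4 = 5; pos_z_4 = 11; radius_4 = 2; height_4 = 7.5; pos_x_5 = 12.5; pos_z_5 = 8.5; radius_5 = 3.5; height_5 = 9.5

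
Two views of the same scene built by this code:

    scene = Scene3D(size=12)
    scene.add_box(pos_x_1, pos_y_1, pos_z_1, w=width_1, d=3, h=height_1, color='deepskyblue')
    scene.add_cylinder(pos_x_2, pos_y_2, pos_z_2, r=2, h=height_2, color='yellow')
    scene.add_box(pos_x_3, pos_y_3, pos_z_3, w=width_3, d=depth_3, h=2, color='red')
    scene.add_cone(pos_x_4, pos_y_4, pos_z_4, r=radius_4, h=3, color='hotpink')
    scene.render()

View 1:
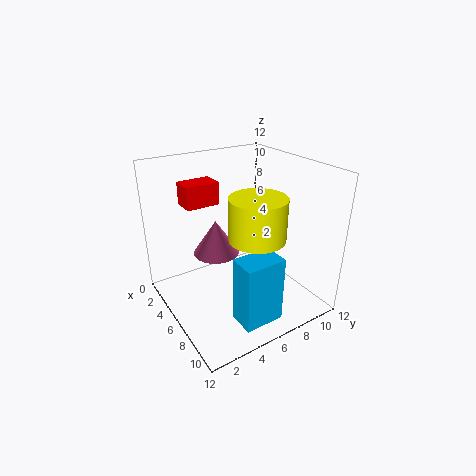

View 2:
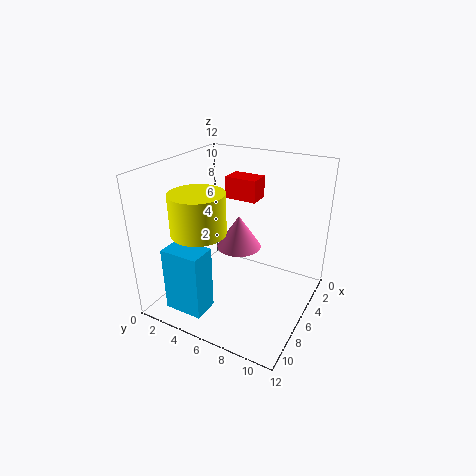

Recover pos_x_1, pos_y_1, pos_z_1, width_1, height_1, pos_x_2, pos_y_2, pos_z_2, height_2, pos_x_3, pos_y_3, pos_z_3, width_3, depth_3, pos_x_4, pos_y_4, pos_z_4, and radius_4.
pos_x_1 = 10, pos_y_1 = 3, pos_z_1 = 2, width_1 = 2, height_1 = 5, pos_x_2 = 10, pos_y_2 = 5, pos_z_2 = 8, height_2 = 3, pos_x_3 = 1, pos_y_3 = 3, pos_z_3 = 8, width_3 = 2, depth_3 = 3, pos_x_4 = 4, pos_y_4 = 5, pos_z_4 = 4, radius_4 = 2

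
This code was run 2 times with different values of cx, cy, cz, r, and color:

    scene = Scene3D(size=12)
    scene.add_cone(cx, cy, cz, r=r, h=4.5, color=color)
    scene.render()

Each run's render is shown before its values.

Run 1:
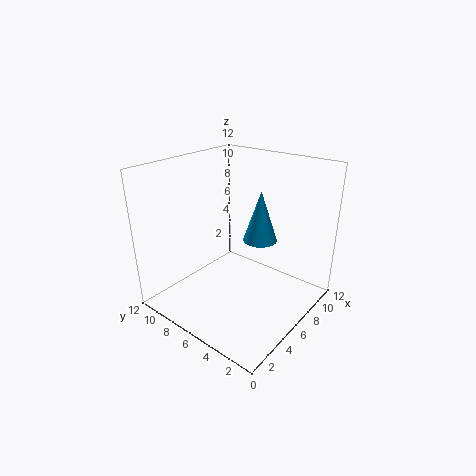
cx = 8.5, cy = 5.5, cz = 5, r = 1.5, color = 'deepskyblue'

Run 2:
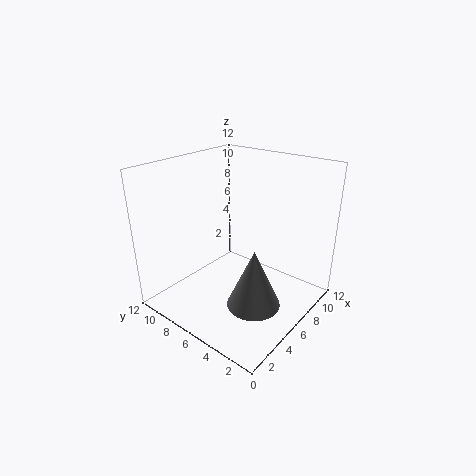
cx = 3.5, cy = 2.5, cz = 2.5, r = 2, color = 'gray'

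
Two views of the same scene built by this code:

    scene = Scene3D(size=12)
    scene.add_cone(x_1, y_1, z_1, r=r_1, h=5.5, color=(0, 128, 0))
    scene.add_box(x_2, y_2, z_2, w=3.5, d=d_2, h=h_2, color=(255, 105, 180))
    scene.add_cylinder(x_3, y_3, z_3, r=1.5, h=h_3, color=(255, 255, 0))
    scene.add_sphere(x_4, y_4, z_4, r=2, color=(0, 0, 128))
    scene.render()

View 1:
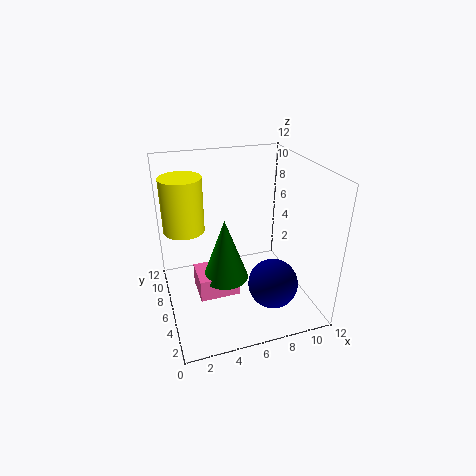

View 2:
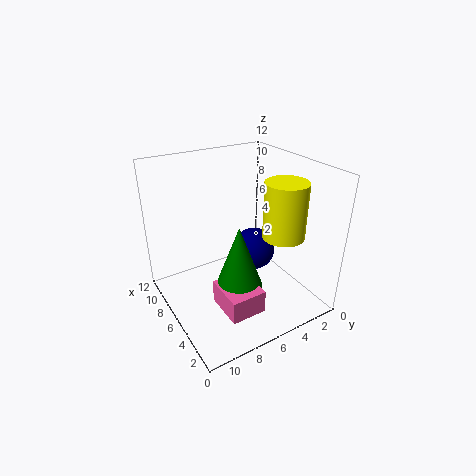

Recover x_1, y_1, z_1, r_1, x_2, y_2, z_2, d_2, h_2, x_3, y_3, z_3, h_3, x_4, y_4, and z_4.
x_1 = 5, y_1 = 6.5, z_1 = 2, r_1 = 2, x_2 = 2.5, y_2 = 5.5, z_2 = 0.5, d_2 = 3, h_2 = 2, x_3 = 1.5, y_3 = 5, z_3 = 8, h_3 = 4, x_4 = 8, y_4 = 3, z_4 = 3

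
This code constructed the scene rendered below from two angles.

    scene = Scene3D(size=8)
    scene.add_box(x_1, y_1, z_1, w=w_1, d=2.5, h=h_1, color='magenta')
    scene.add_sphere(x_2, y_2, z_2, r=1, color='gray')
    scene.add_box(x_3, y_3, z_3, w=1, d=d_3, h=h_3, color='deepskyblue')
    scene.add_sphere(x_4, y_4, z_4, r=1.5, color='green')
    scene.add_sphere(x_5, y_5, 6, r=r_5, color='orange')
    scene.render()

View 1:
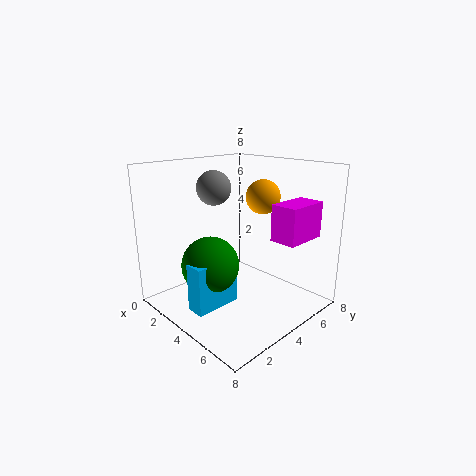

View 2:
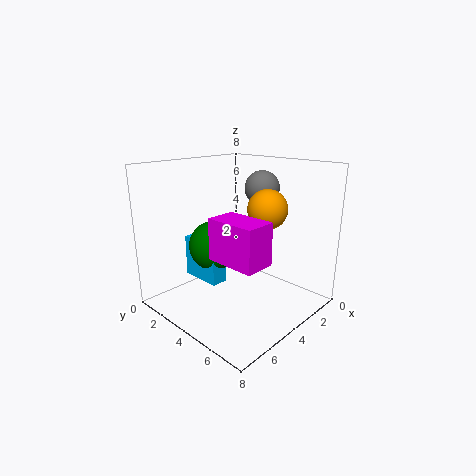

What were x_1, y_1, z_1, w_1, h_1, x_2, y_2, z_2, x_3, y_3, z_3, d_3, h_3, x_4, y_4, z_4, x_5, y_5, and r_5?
x_1 = 5.5; y_1 = 5; z_1 = 4; w_1 = 1.5; h_1 = 2; x_2 = 2; y_2 = 4; z_2 = 6.5; x_3 = 4; y_3 = 0.5; z_3 = 1; d_3 = 2.5; h_3 = 2.5; x_4 = 4; y_4 = 2; z_4 = 3; x_5 = 4; y_5 = 6; r_5 = 1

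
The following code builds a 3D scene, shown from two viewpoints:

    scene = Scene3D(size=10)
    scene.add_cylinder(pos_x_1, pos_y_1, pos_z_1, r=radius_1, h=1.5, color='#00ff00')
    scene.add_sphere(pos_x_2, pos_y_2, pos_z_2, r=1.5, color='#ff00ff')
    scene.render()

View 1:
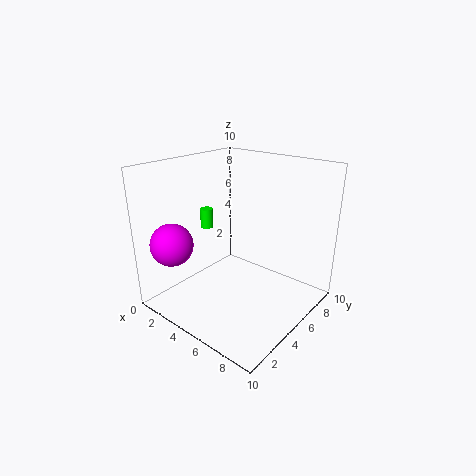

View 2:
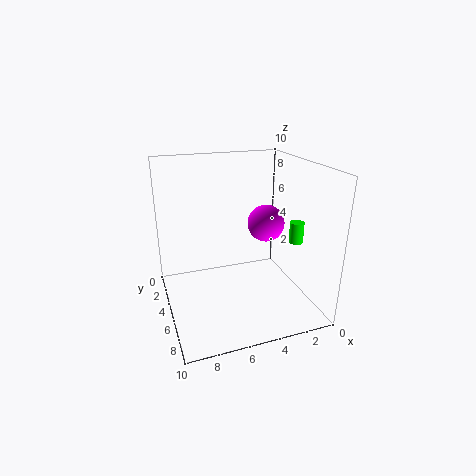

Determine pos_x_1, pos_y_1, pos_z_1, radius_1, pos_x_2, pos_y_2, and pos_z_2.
pos_x_1 = 1, pos_y_1 = 6, pos_z_1 = 4.5, radius_1 = 0.5, pos_x_2 = 1.5, pos_y_2 = 2, pos_z_2 = 4.5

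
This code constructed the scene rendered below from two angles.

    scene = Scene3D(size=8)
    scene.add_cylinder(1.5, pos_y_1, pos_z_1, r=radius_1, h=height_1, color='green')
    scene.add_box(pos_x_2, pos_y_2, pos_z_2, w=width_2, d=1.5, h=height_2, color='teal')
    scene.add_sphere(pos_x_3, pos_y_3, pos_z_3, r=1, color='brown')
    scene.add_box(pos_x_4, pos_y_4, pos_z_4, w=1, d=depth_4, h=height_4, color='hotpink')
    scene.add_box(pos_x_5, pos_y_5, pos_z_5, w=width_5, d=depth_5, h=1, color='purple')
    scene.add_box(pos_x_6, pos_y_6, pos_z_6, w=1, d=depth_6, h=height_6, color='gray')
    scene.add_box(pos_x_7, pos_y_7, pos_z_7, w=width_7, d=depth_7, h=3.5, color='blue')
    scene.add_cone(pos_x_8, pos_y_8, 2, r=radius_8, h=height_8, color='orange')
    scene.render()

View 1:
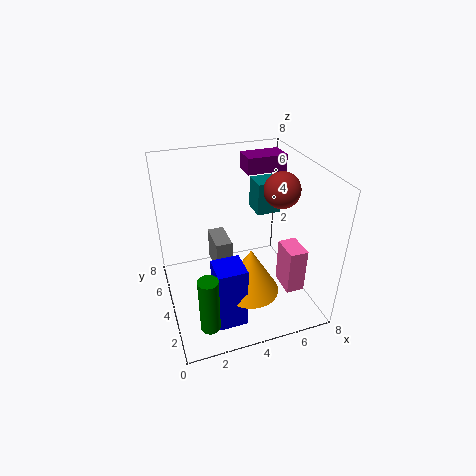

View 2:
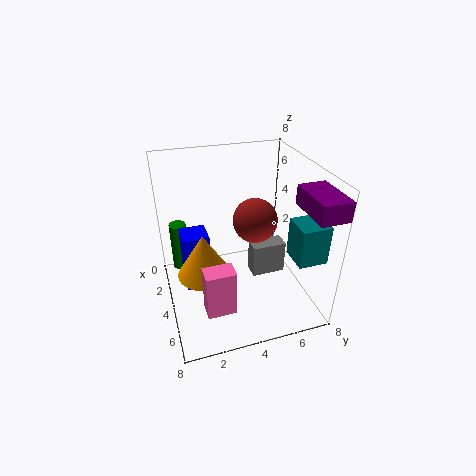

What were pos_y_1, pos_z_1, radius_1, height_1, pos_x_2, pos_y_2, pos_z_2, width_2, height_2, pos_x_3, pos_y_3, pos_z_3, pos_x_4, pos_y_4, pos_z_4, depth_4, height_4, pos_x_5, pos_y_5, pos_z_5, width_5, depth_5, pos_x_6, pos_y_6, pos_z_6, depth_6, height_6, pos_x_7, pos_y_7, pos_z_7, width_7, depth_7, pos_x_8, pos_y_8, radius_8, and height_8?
pos_y_1 = 1, pos_z_1 = 1, radius_1 = 0.5, height_1 = 3, pos_x_2 = 6, pos_y_2 = 6, pos_z_2 = 4, width_2 = 1.5, height_2 = 2, pos_x_3 = 6.5, pos_y_3 = 4, pos_z_3 = 6.5, pos_x_4 = 6, pos_y_4 = 1.5, pos_z_4 = 1.5, depth_4 = 1.5, height_4 = 2.5, pos_x_5 = 5.5, pos_y_5 = 6.5, pos_z_5 = 6.5, width_5 = 2.5, depth_5 = 1.5, pos_x_6 = 3, pos_y_6 = 5, pos_z_6 = 1, depth_6 = 2, height_6 = 2, pos_x_7 = 2, pos_y_7 = 1, pos_z_7 = 0.5, width_7 = 1.5, depth_7 = 1.5, pos_x_8 = 4, pos_y_8 = 2, radius_8 = 1.5, height_8 = 2.5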